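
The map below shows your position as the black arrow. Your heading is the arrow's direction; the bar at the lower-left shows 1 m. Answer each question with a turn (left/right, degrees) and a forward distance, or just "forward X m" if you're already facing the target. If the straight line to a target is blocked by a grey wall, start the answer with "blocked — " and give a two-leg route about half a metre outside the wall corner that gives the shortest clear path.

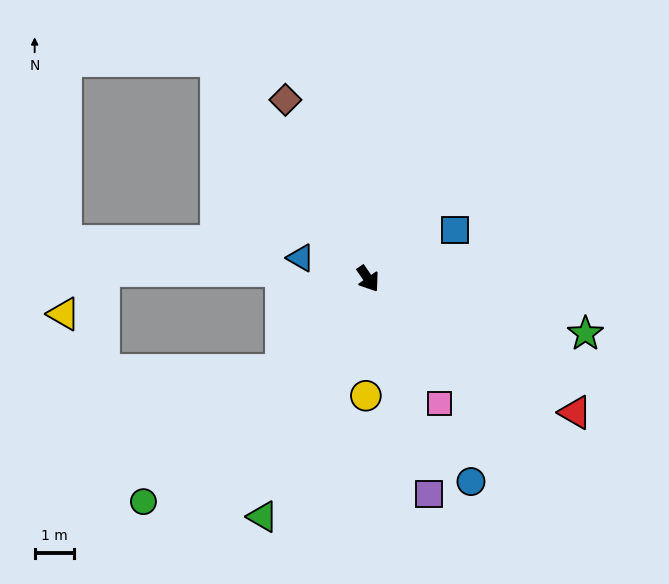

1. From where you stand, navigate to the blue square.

turn left 85°, forward 2.5 m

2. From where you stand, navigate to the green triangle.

turn right 59°, forward 6.6 m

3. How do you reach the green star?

turn left 41°, forward 5.7 m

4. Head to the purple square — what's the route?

turn right 19°, forward 5.7 m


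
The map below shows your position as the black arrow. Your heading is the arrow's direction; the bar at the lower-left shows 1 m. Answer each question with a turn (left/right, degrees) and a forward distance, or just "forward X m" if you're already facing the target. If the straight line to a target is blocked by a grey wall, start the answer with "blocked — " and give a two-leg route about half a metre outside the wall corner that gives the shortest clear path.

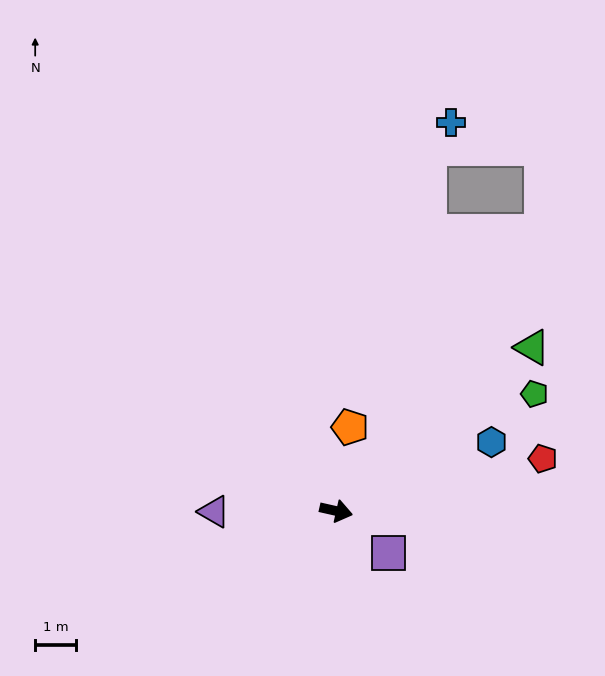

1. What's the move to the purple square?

turn right 26°, forward 1.6 m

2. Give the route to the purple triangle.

turn right 167°, forward 3.0 m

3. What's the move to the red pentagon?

turn left 27°, forward 5.2 m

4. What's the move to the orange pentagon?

turn left 93°, forward 2.1 m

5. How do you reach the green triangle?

turn left 53°, forward 6.2 m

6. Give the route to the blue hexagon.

turn left 37°, forward 4.1 m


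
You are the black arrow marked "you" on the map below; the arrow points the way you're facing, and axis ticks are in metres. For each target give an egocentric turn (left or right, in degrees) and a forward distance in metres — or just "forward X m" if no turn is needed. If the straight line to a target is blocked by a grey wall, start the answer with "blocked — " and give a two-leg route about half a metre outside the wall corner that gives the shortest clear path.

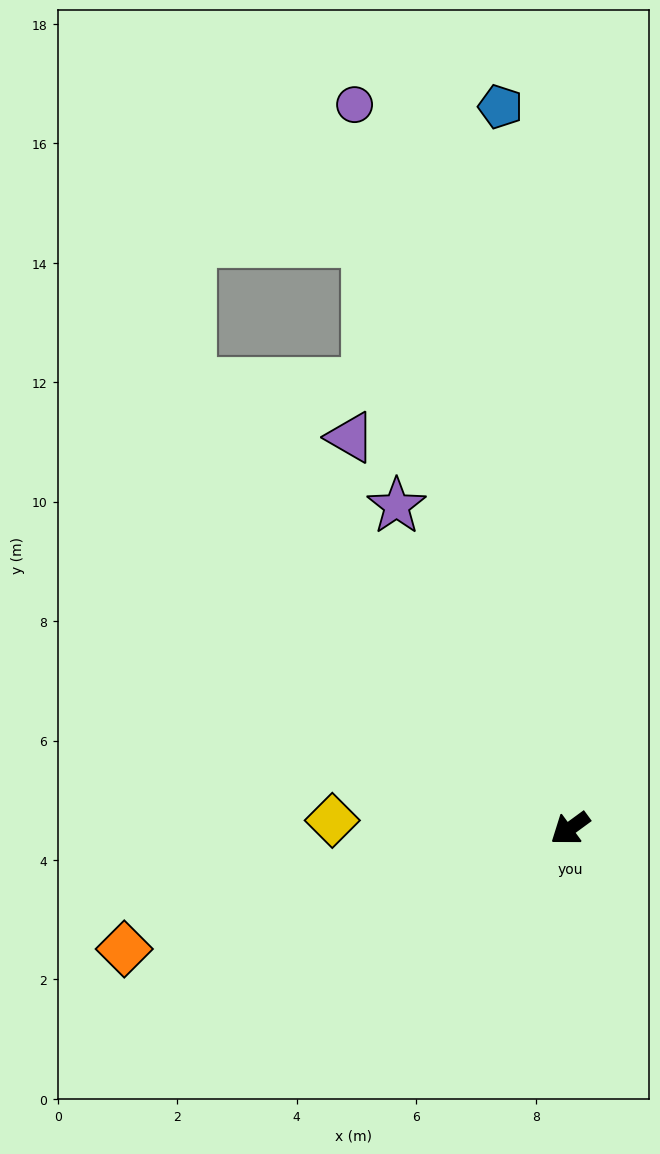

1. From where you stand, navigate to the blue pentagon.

turn right 121°, forward 12.1 m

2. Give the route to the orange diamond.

turn right 21°, forward 7.7 m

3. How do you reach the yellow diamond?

turn right 38°, forward 4.0 m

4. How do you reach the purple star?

turn right 98°, forward 6.1 m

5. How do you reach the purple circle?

turn right 110°, forward 12.6 m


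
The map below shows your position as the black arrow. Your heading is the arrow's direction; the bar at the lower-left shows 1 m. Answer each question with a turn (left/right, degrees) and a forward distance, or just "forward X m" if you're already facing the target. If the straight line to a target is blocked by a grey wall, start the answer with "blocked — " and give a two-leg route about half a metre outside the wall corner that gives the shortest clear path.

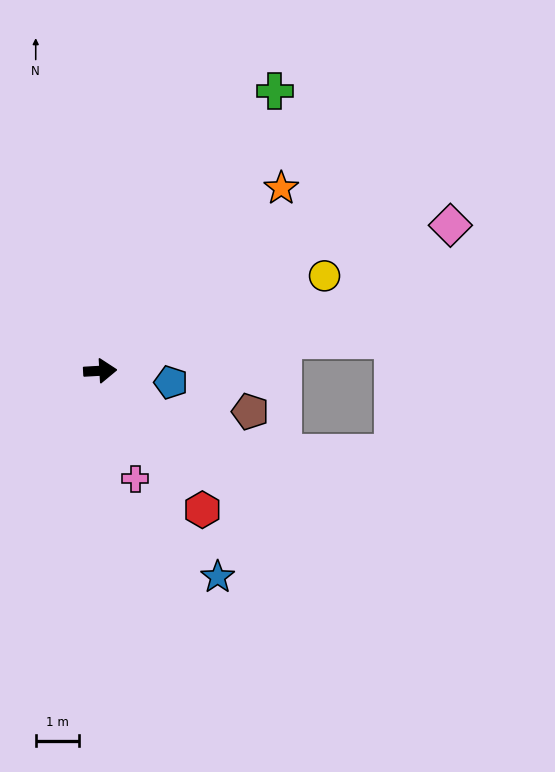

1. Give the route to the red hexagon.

turn right 57°, forward 3.9 m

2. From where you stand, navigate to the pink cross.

turn right 75°, forward 2.6 m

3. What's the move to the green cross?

turn left 55°, forward 7.5 m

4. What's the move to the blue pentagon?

turn right 13°, forward 1.6 m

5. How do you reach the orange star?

turn left 42°, forward 5.9 m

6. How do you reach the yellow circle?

turn left 20°, forward 5.6 m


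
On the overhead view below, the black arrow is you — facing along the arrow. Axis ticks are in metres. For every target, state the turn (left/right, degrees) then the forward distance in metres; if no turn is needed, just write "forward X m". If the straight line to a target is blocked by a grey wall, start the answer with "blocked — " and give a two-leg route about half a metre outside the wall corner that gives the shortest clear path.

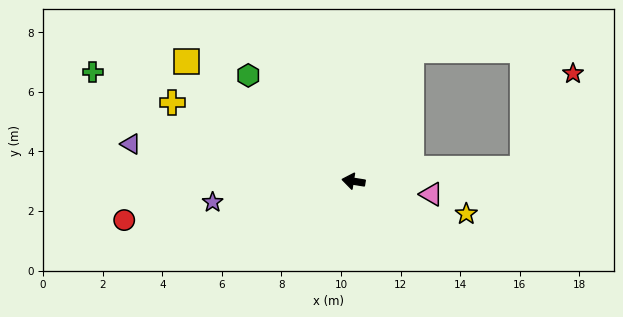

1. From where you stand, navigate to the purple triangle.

forward 7.6 m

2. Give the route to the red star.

blocked — turn right 167°, forward 5.7 m, then turn left 58°, forward 3.6 m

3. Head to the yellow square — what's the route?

turn right 27°, forward 6.9 m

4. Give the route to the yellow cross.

turn right 14°, forward 6.6 m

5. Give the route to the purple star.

turn left 18°, forward 4.8 m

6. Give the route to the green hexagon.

turn right 36°, forward 5.0 m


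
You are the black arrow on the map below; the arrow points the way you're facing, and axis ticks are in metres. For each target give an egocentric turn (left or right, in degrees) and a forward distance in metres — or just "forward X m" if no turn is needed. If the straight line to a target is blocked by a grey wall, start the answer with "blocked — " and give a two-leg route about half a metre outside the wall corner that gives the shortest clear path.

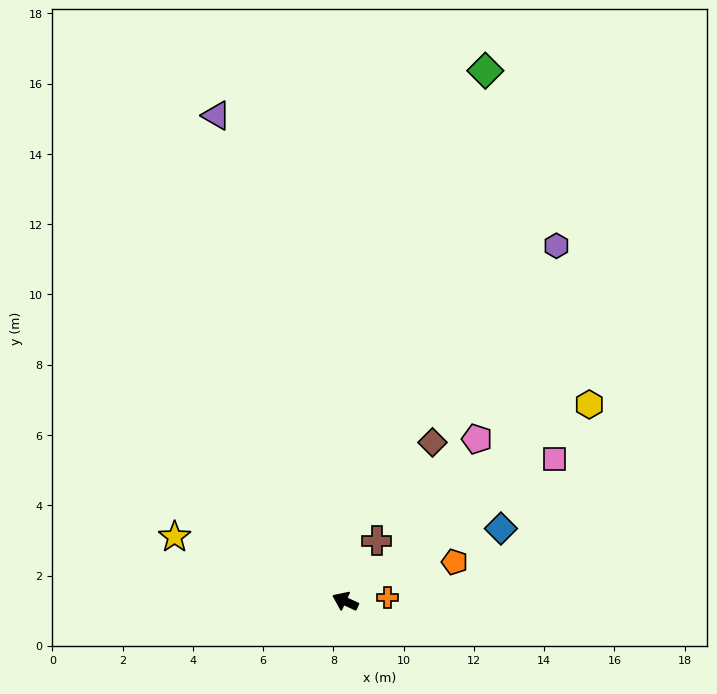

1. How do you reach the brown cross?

turn right 93°, forward 1.9 m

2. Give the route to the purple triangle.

turn right 51°, forward 14.3 m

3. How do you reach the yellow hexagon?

turn right 117°, forward 8.9 m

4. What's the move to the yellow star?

turn left 4°, forward 5.2 m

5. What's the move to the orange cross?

turn right 150°, forward 1.2 m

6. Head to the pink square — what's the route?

turn right 121°, forward 7.2 m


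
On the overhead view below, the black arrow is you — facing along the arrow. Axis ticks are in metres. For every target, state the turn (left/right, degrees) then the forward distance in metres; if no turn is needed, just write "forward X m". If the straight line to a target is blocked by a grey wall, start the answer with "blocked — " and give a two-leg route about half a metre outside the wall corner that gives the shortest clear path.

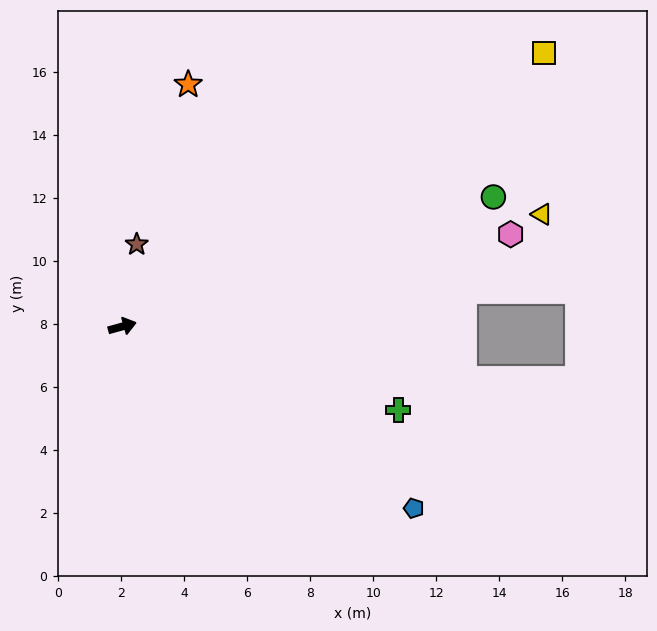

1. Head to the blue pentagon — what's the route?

turn right 47°, forward 10.9 m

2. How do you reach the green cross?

turn right 32°, forward 9.2 m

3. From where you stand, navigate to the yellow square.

turn left 17°, forward 15.9 m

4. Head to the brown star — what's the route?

turn left 65°, forward 2.6 m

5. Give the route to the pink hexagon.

turn right 2°, forward 12.7 m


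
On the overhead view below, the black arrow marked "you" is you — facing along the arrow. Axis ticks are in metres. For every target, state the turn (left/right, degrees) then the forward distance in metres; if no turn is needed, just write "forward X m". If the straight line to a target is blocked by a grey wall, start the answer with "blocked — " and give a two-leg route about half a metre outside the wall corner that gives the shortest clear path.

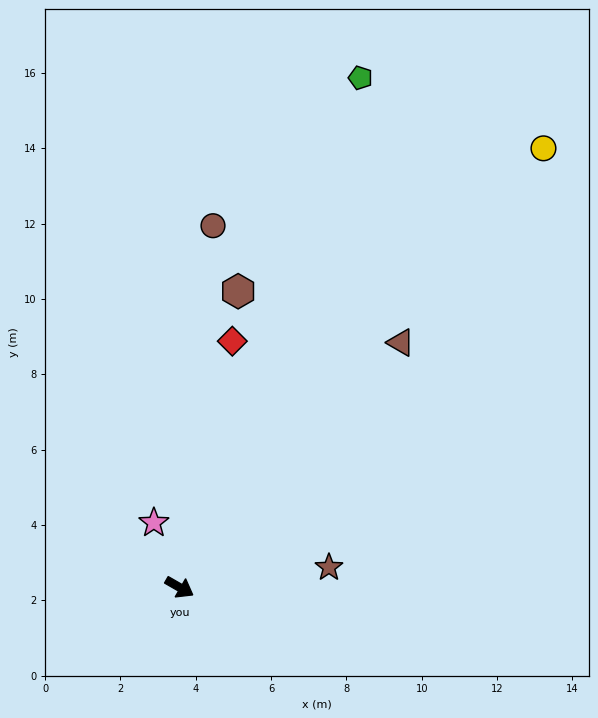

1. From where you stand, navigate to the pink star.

turn left 142°, forward 1.8 m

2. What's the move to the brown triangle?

turn left 78°, forward 8.8 m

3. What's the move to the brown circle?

turn left 115°, forward 9.6 m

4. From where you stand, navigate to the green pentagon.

turn left 100°, forward 14.4 m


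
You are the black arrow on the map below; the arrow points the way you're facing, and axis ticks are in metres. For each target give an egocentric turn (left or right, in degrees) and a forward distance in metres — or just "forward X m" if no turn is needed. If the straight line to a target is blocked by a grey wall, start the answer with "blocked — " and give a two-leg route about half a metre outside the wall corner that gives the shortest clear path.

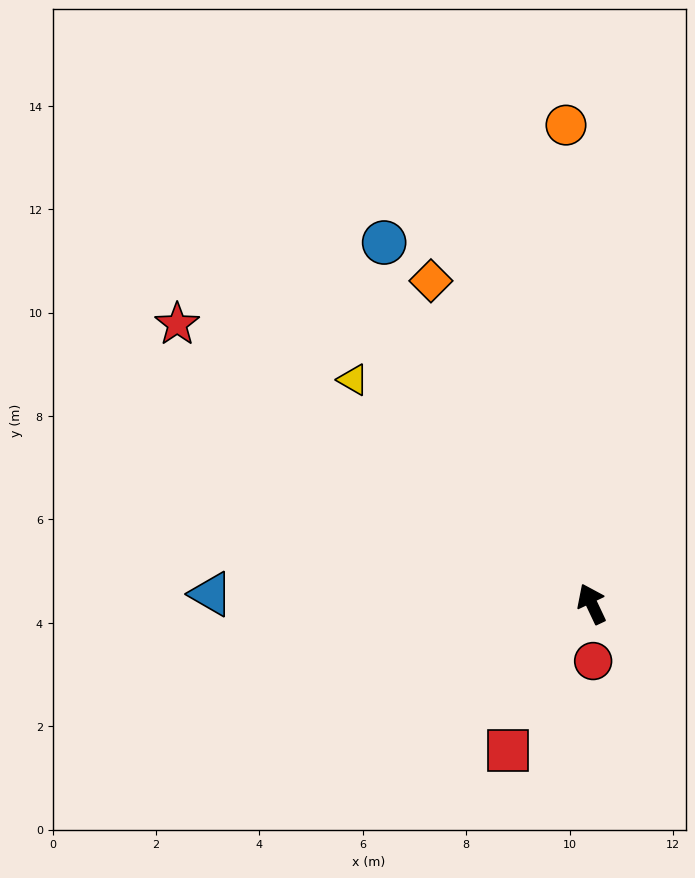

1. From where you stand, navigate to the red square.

turn left 125°, forward 3.3 m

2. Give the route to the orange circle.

turn right 22°, forward 9.3 m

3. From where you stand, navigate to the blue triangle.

turn left 63°, forward 7.4 m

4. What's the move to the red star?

turn left 31°, forward 9.7 m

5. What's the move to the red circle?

turn left 156°, forward 1.1 m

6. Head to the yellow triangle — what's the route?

turn left 21°, forward 6.3 m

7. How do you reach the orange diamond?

forward 7.0 m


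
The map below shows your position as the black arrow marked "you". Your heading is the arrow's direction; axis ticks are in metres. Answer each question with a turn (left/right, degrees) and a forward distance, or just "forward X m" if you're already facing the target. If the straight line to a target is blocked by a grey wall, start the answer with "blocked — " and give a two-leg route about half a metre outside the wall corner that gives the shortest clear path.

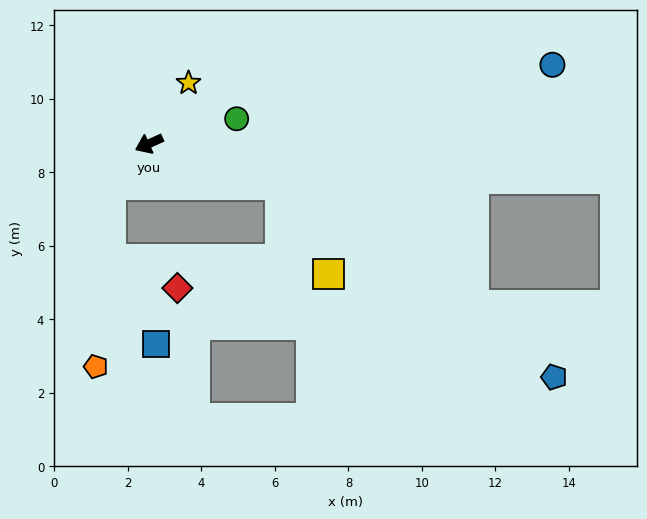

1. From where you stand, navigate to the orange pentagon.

blocked — turn left 23°, forward 1.5 m, then turn left 38°, forward 5.0 m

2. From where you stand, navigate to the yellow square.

blocked — turn left 139°, forward 3.8 m, then turn right 45°, forward 2.8 m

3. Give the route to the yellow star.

turn right 147°, forward 2.0 m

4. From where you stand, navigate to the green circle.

turn left 172°, forward 2.5 m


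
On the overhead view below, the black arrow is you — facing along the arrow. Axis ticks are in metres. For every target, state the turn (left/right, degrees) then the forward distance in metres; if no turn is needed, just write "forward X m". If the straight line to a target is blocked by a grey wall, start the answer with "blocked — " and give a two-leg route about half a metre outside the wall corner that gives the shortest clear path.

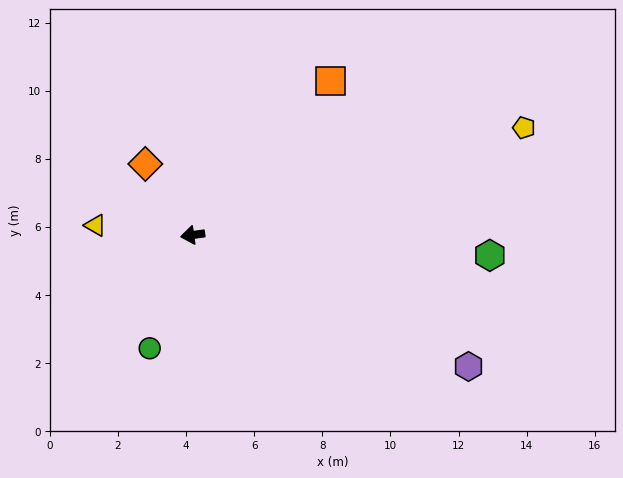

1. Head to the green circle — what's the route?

turn left 61°, forward 3.6 m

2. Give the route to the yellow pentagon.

turn right 170°, forward 10.2 m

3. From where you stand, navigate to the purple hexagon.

turn left 147°, forward 9.0 m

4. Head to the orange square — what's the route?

turn right 140°, forward 6.1 m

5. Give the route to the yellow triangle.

turn right 14°, forward 2.9 m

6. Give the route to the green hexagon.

turn left 168°, forward 8.7 m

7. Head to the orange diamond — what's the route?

turn right 64°, forward 2.5 m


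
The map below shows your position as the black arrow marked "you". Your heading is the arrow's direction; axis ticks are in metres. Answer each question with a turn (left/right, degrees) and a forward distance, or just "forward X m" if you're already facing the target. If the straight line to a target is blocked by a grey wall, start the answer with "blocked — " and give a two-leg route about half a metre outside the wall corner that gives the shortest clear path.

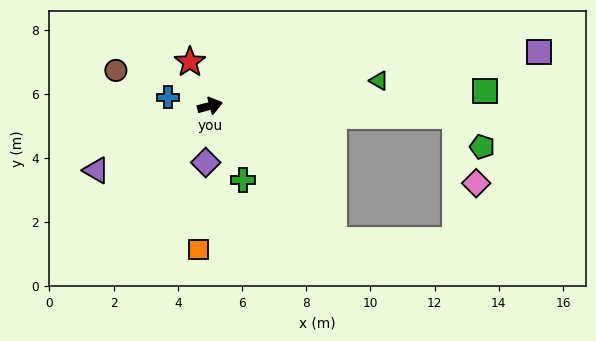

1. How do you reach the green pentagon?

blocked — turn right 17°, forward 7.7 m, then turn right 47°, forward 1.3 m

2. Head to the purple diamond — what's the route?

turn right 109°, forward 1.8 m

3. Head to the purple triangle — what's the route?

turn right 165°, forward 4.1 m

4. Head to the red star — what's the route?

turn left 100°, forward 1.5 m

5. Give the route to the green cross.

turn right 81°, forward 2.5 m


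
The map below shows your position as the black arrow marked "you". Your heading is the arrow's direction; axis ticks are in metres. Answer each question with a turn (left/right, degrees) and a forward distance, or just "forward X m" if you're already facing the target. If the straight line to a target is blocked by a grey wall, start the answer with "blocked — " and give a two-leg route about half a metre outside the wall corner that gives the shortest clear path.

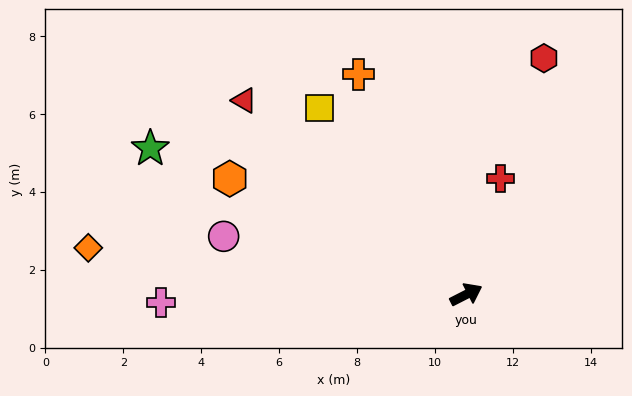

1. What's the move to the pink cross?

turn left 154°, forward 7.8 m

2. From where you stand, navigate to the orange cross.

turn left 89°, forward 6.3 m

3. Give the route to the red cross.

turn left 47°, forward 3.1 m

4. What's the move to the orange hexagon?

turn left 127°, forward 6.8 m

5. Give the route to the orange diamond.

turn left 146°, forward 9.8 m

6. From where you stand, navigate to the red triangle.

turn left 112°, forward 7.6 m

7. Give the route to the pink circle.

turn left 139°, forward 6.4 m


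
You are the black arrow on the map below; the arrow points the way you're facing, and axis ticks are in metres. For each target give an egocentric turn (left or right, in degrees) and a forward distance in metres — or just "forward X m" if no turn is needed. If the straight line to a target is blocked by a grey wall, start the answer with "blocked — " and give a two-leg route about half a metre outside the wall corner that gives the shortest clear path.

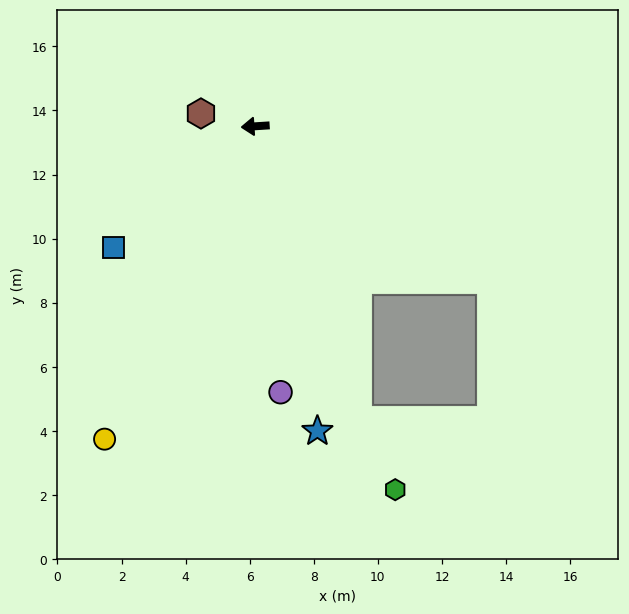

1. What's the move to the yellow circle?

turn left 61°, forward 10.8 m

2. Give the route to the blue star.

turn left 98°, forward 9.7 m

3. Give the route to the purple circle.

turn left 92°, forward 8.3 m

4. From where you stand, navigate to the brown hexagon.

turn right 17°, forward 1.7 m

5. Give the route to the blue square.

turn left 37°, forward 5.8 m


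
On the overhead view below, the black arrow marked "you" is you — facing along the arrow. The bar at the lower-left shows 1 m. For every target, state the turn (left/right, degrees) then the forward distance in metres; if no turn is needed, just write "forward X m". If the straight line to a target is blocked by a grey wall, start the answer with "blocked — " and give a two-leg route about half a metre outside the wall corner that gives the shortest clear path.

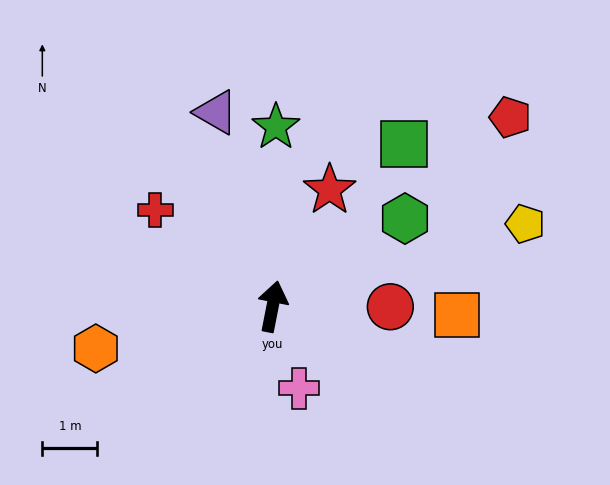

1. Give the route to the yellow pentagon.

turn right 61°, forward 4.8 m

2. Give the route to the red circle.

turn right 79°, forward 2.1 m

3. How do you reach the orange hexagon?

turn left 114°, forward 3.3 m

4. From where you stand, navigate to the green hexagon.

turn right 45°, forward 2.9 m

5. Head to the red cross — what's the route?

turn left 62°, forward 2.8 m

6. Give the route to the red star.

turn right 15°, forward 2.4 m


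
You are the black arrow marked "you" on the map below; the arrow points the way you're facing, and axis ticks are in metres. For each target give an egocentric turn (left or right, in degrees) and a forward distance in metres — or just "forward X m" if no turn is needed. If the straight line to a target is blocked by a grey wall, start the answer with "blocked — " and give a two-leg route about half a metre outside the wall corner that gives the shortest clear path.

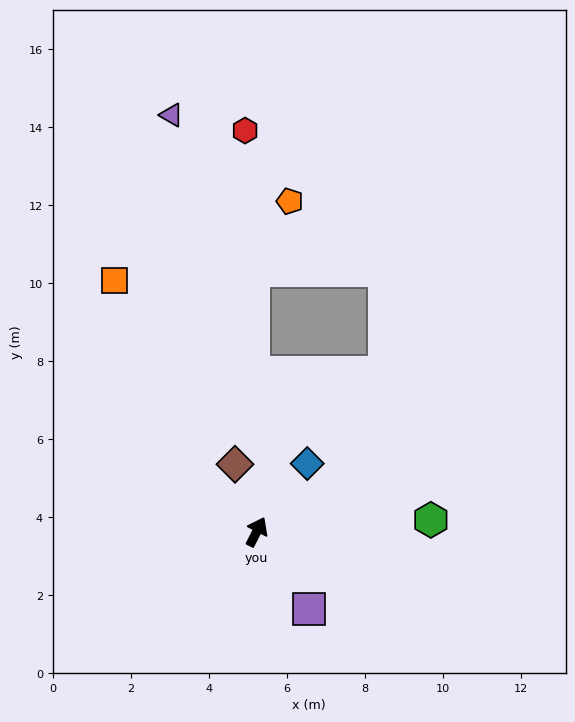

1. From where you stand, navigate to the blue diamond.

turn right 10°, forward 2.2 m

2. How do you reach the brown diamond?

turn left 45°, forward 1.8 m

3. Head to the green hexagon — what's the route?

turn right 59°, forward 4.5 m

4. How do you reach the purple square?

turn right 119°, forward 2.4 m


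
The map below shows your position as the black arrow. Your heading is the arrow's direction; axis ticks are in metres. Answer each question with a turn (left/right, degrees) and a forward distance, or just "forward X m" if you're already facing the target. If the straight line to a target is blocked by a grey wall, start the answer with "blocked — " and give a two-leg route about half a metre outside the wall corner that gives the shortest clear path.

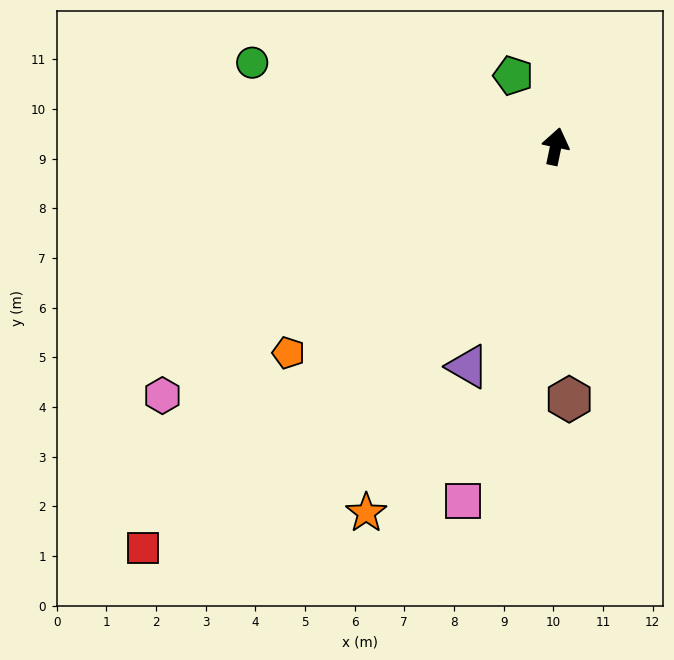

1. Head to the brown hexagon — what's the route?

turn right 165°, forward 5.1 m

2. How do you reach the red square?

turn left 146°, forward 11.6 m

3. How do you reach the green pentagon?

turn left 43°, forward 1.7 m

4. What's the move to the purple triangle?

turn left 170°, forward 4.8 m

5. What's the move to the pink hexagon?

turn left 134°, forward 9.4 m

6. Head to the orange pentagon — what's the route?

turn left 139°, forward 6.8 m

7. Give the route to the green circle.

turn left 86°, forward 6.3 m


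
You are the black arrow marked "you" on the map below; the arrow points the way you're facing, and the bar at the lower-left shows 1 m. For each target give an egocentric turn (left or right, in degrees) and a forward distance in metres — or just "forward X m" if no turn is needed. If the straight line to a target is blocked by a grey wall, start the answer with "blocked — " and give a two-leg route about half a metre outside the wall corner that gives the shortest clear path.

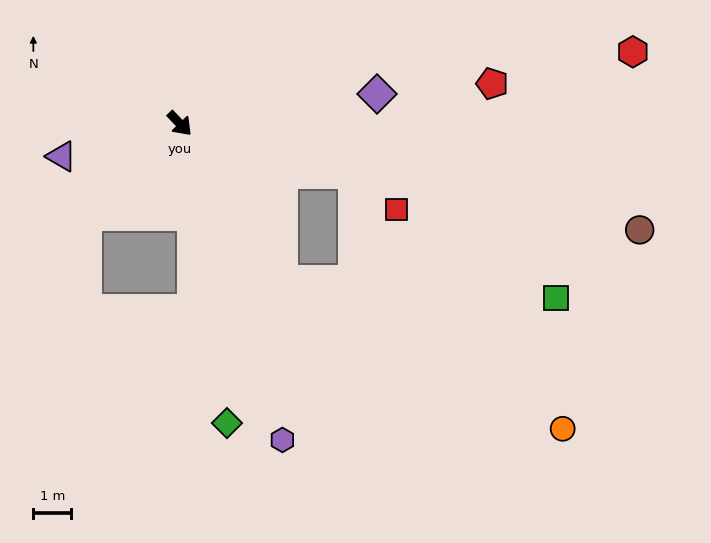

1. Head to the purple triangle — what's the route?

turn right 118°, forward 3.2 m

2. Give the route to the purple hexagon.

turn right 26°, forward 8.7 m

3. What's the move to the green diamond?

turn right 35°, forward 8.0 m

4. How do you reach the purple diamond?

turn left 55°, forward 5.2 m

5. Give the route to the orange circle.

blocked — turn right 11°, forward 4.9 m, then turn left 30°, forward 8.4 m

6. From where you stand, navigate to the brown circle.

turn left 33°, forward 12.4 m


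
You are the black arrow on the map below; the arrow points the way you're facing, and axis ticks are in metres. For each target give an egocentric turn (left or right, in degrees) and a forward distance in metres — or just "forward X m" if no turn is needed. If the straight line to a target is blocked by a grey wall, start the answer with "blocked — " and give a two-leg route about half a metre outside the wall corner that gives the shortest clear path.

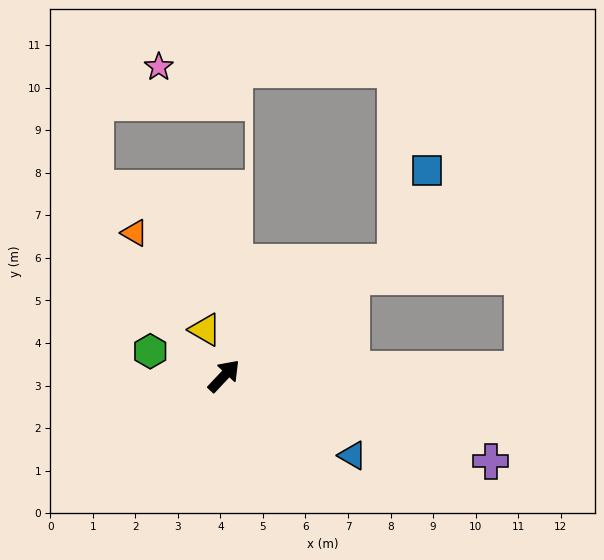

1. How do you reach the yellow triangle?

turn left 66°, forward 1.2 m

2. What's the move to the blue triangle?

turn right 79°, forward 3.6 m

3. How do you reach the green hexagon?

turn left 115°, forward 1.8 m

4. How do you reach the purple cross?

turn right 65°, forward 6.6 m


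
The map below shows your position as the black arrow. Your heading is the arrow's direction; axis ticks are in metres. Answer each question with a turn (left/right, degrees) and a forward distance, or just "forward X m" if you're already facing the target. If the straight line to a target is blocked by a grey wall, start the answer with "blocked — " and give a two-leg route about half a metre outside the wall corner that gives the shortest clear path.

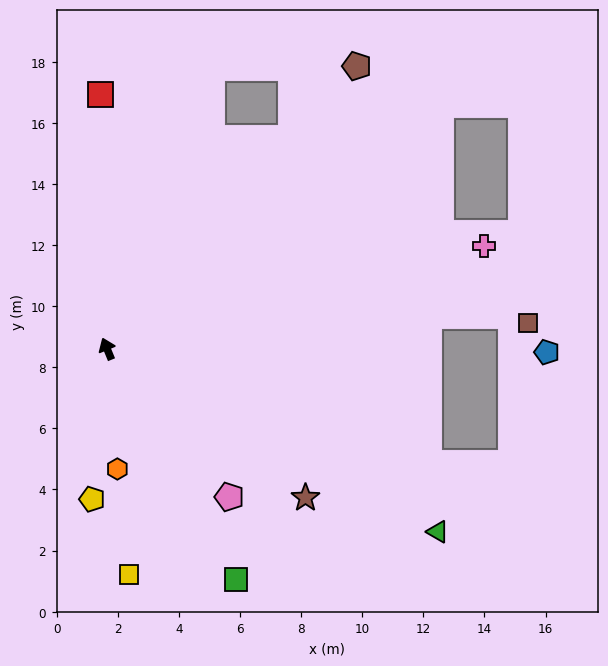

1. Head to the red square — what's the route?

turn right 21°, forward 8.3 m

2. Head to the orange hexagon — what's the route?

turn left 163°, forward 3.9 m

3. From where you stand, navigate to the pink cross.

turn right 97°, forward 12.8 m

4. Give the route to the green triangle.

turn right 141°, forward 12.4 m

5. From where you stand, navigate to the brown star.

turn right 149°, forward 8.1 m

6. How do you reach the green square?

turn right 173°, forward 8.7 m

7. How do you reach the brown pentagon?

turn right 64°, forward 12.3 m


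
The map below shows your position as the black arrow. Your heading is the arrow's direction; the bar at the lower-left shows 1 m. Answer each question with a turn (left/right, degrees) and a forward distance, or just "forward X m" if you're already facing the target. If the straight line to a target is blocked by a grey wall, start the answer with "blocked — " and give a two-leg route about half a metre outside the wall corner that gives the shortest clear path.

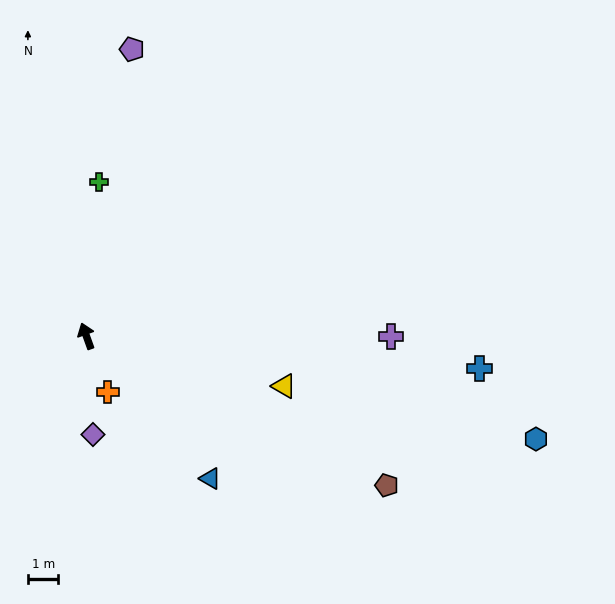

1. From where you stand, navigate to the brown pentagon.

turn right 136°, forward 11.0 m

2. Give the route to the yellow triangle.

turn right 124°, forward 6.7 m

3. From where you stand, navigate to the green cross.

turn right 25°, forward 5.1 m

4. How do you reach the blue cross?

turn right 115°, forward 12.9 m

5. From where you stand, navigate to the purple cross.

turn right 110°, forward 10.0 m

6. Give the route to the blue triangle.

turn right 159°, forward 6.2 m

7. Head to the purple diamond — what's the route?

turn left 164°, forward 3.2 m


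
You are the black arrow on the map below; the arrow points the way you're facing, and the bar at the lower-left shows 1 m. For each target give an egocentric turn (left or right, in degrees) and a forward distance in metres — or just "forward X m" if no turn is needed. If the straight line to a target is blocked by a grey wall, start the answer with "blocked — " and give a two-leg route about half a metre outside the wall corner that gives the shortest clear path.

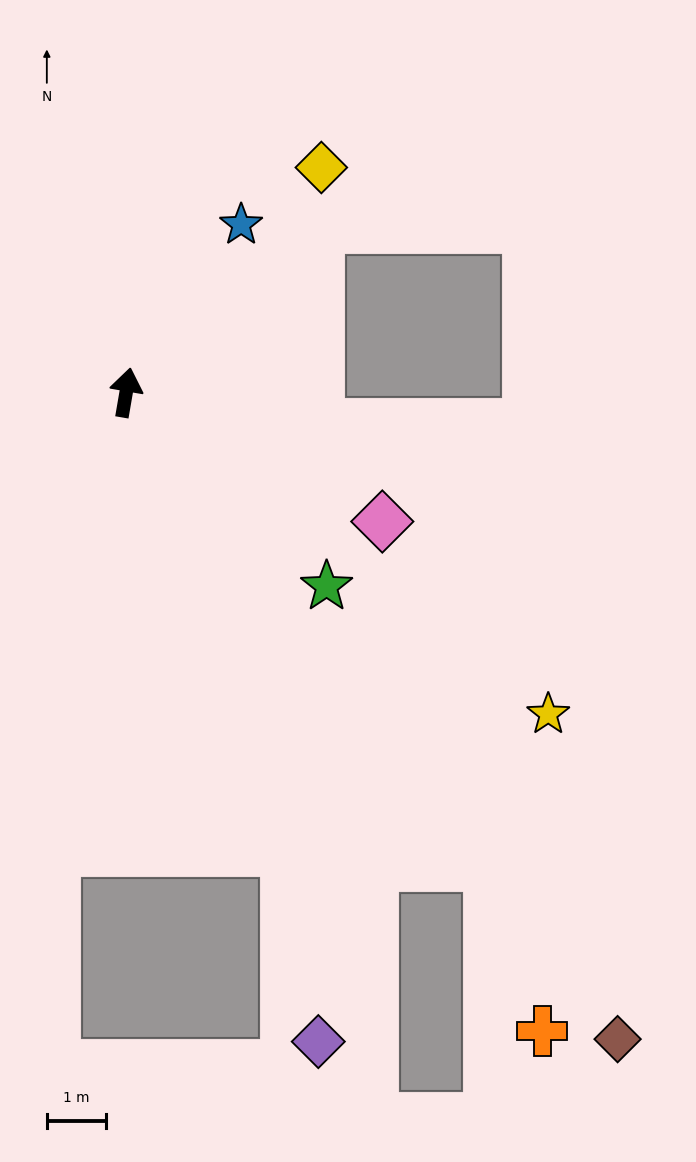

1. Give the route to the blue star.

turn right 25°, forward 3.4 m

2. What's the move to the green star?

turn right 124°, forward 4.7 m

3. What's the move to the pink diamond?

turn right 107°, forward 4.8 m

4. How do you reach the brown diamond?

turn right 133°, forward 13.6 m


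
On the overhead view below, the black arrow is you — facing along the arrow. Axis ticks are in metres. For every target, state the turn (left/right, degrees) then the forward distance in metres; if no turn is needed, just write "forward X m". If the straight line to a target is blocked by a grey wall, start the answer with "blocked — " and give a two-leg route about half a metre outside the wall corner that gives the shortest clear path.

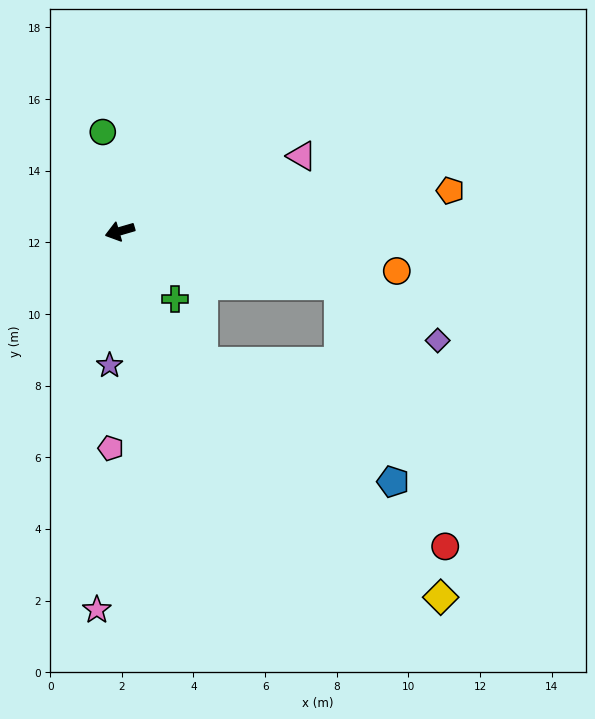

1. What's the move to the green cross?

turn left 113°, forward 2.4 m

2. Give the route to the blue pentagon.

blocked — turn left 150°, forward 6.3 m, then turn right 61°, forward 5.7 m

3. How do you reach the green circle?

turn right 96°, forward 2.8 m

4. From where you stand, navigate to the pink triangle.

turn right 174°, forward 5.5 m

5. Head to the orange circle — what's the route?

turn left 156°, forward 7.8 m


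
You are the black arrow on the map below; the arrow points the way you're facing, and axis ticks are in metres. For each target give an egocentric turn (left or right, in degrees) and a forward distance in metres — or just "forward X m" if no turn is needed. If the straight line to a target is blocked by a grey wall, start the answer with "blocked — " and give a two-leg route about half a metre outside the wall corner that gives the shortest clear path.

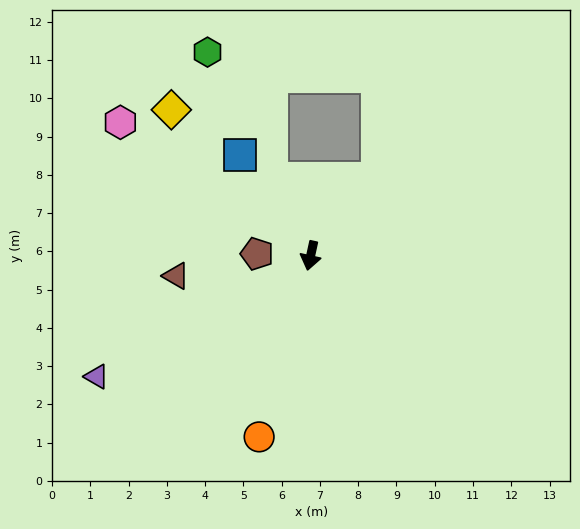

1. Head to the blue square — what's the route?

turn right 133°, forward 3.2 m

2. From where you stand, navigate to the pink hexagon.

turn right 113°, forward 6.1 m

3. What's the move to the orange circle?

turn right 4°, forward 4.9 m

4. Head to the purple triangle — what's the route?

turn right 48°, forward 6.4 m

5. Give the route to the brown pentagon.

turn right 80°, forward 1.4 m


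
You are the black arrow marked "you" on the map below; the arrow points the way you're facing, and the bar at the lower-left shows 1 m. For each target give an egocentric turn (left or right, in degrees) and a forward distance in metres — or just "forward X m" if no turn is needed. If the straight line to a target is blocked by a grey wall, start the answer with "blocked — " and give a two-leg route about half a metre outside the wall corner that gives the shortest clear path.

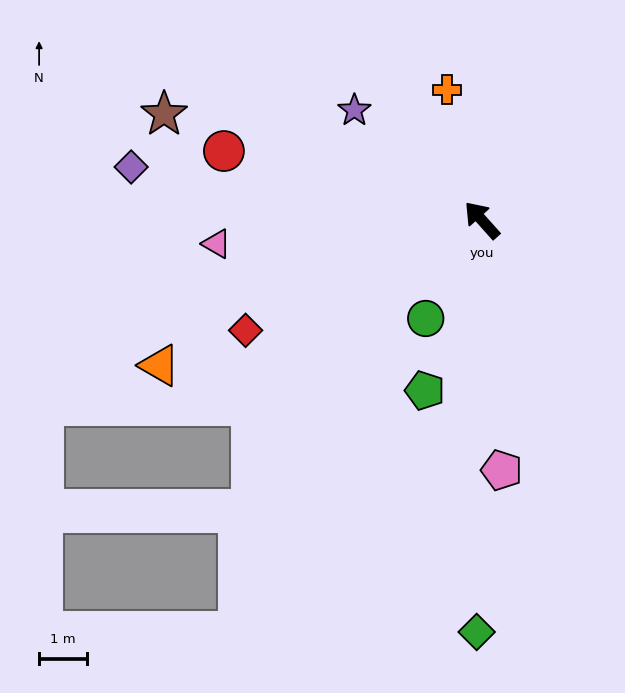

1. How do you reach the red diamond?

turn left 73°, forward 5.5 m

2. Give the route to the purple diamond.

turn left 40°, forward 7.5 m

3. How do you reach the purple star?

turn left 7°, forward 3.5 m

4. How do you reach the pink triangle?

turn left 53°, forward 5.6 m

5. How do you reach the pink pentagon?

turn left 143°, forward 5.3 m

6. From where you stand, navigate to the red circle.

turn left 33°, forward 5.6 m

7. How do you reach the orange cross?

turn right 27°, forward 2.8 m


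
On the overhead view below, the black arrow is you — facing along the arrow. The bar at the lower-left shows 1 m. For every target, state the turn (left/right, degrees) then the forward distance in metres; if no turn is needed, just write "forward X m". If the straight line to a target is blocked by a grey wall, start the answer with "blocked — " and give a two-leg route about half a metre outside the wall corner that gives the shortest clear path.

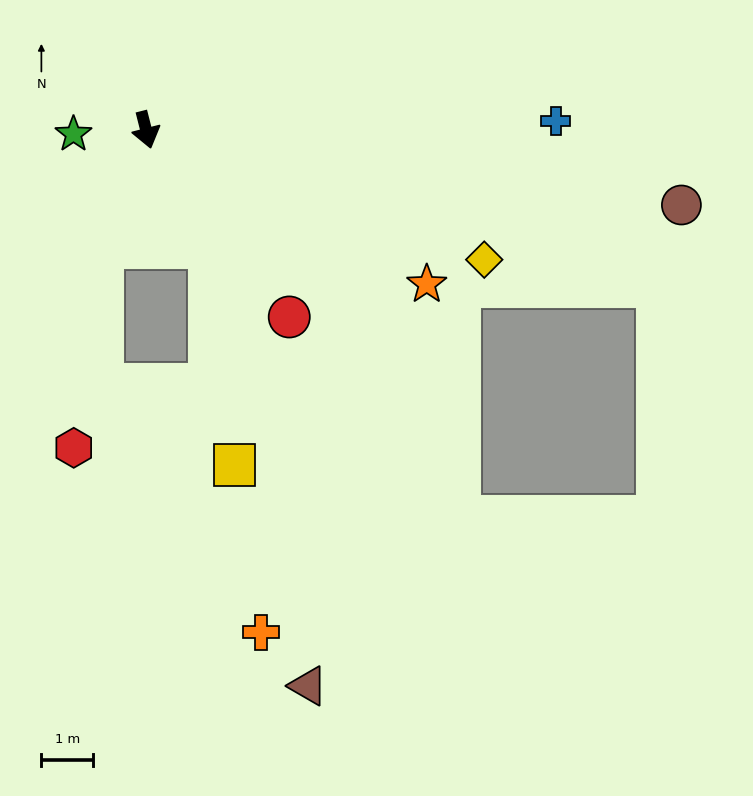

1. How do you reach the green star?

turn right 101°, forward 1.4 m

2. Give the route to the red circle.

turn left 23°, forward 4.6 m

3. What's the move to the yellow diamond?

turn left 55°, forward 7.0 m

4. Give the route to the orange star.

turn left 47°, forward 6.2 m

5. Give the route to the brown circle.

turn left 68°, forward 10.5 m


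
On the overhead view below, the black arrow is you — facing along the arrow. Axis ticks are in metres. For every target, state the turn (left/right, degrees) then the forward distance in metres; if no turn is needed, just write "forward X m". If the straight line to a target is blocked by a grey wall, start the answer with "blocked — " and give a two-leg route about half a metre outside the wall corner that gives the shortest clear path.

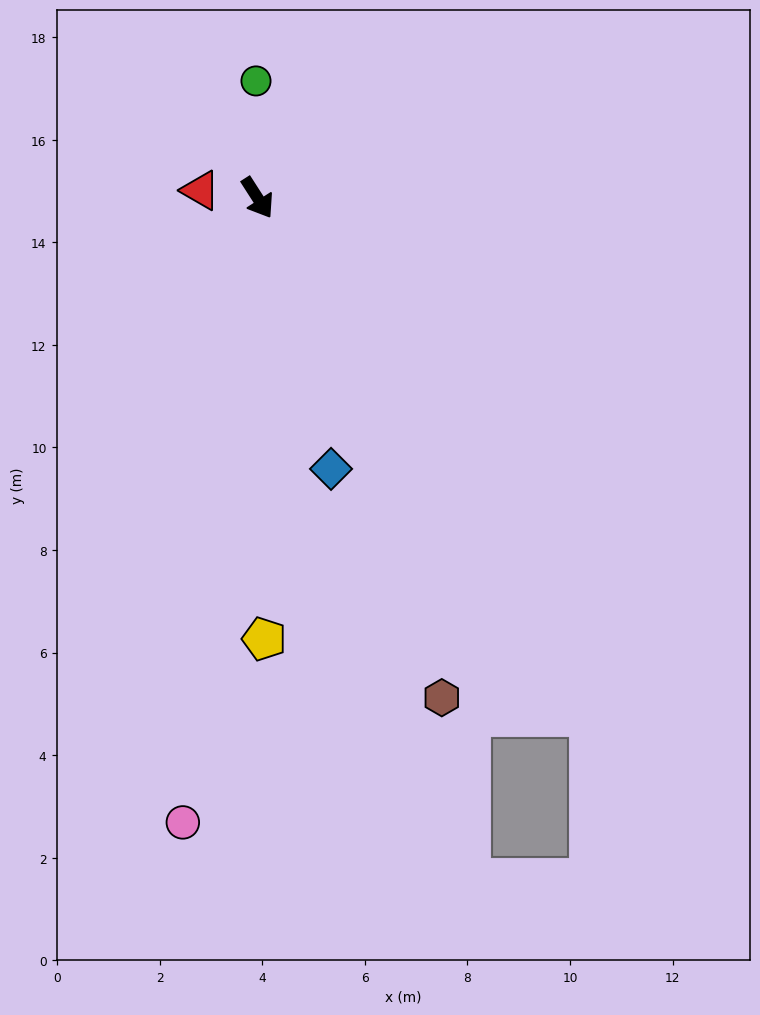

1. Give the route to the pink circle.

turn right 39°, forward 12.3 m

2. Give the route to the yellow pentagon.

turn right 32°, forward 8.6 m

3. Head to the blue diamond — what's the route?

turn right 17°, forward 5.5 m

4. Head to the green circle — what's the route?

turn left 148°, forward 2.3 m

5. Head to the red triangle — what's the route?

turn right 130°, forward 1.1 m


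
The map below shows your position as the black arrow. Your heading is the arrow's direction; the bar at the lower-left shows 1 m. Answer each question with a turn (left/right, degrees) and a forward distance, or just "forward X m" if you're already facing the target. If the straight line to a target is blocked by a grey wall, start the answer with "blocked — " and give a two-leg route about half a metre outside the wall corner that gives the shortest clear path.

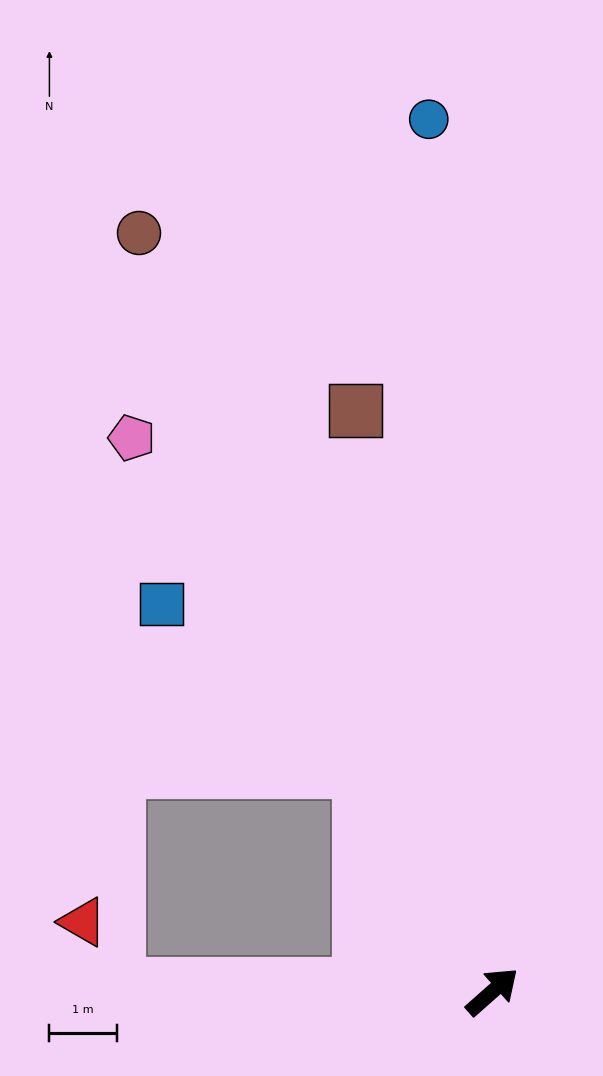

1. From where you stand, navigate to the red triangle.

blocked — turn left 138°, forward 5.6 m, then turn right 62°, forward 1.1 m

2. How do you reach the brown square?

turn left 62°, forward 8.9 m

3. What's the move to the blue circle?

turn left 53°, forward 13.0 m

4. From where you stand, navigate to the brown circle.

turn left 73°, forward 12.4 m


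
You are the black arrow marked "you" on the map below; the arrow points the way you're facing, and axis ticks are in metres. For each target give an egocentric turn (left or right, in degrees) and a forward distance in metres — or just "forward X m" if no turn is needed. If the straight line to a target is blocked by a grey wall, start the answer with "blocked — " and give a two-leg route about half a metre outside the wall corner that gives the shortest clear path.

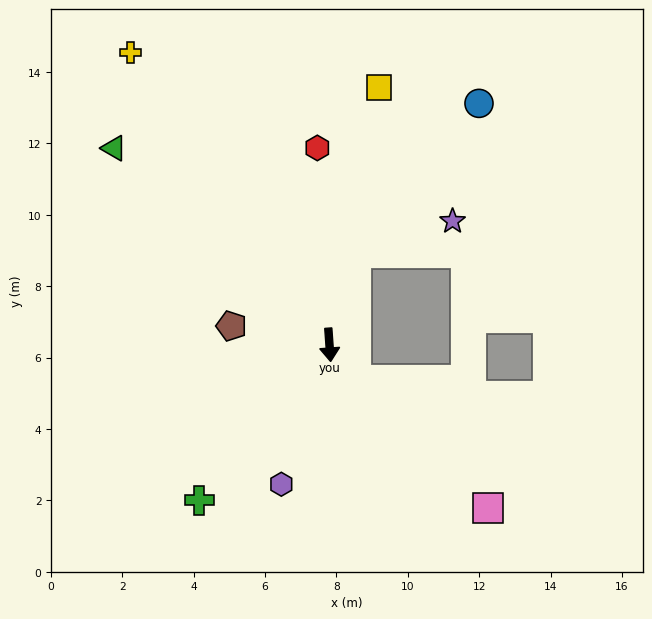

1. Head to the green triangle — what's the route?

turn right 136°, forward 8.2 m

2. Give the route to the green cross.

turn right 44°, forward 5.7 m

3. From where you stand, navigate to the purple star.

blocked — turn left 160°, forward 2.7 m, then turn right 56°, forward 2.9 m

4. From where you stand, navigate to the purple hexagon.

turn right 23°, forward 4.1 m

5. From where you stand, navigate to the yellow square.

turn left 165°, forward 7.3 m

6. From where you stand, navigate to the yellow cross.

turn right 150°, forward 9.9 m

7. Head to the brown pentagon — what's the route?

turn right 105°, forward 2.8 m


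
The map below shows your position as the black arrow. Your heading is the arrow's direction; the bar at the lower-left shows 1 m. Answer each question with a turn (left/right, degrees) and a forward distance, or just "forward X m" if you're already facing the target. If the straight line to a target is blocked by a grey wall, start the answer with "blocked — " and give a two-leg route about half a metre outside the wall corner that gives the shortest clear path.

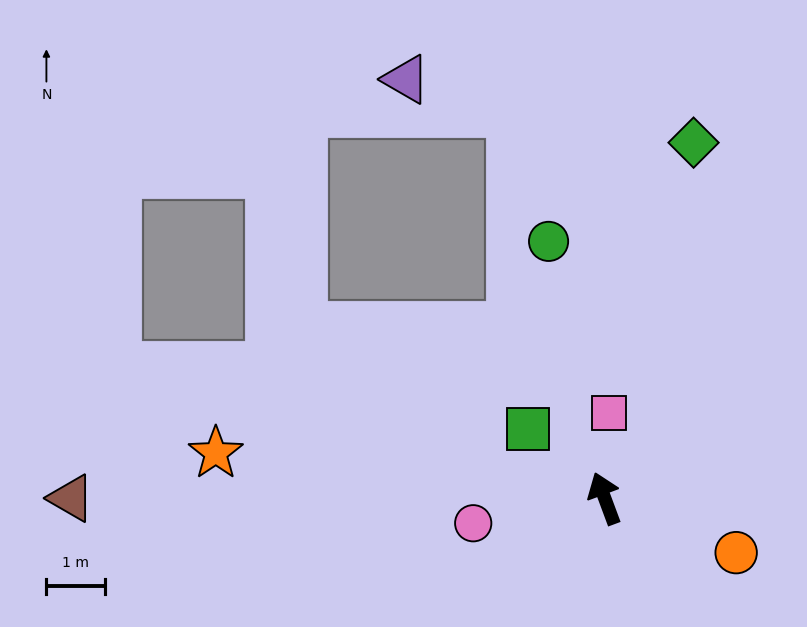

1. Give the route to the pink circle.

turn left 80°, forward 2.3 m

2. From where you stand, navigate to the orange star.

turn left 63°, forward 6.7 m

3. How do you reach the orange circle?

turn right 133°, forward 2.4 m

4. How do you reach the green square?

turn left 28°, forward 1.8 m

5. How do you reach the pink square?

turn right 23°, forward 1.5 m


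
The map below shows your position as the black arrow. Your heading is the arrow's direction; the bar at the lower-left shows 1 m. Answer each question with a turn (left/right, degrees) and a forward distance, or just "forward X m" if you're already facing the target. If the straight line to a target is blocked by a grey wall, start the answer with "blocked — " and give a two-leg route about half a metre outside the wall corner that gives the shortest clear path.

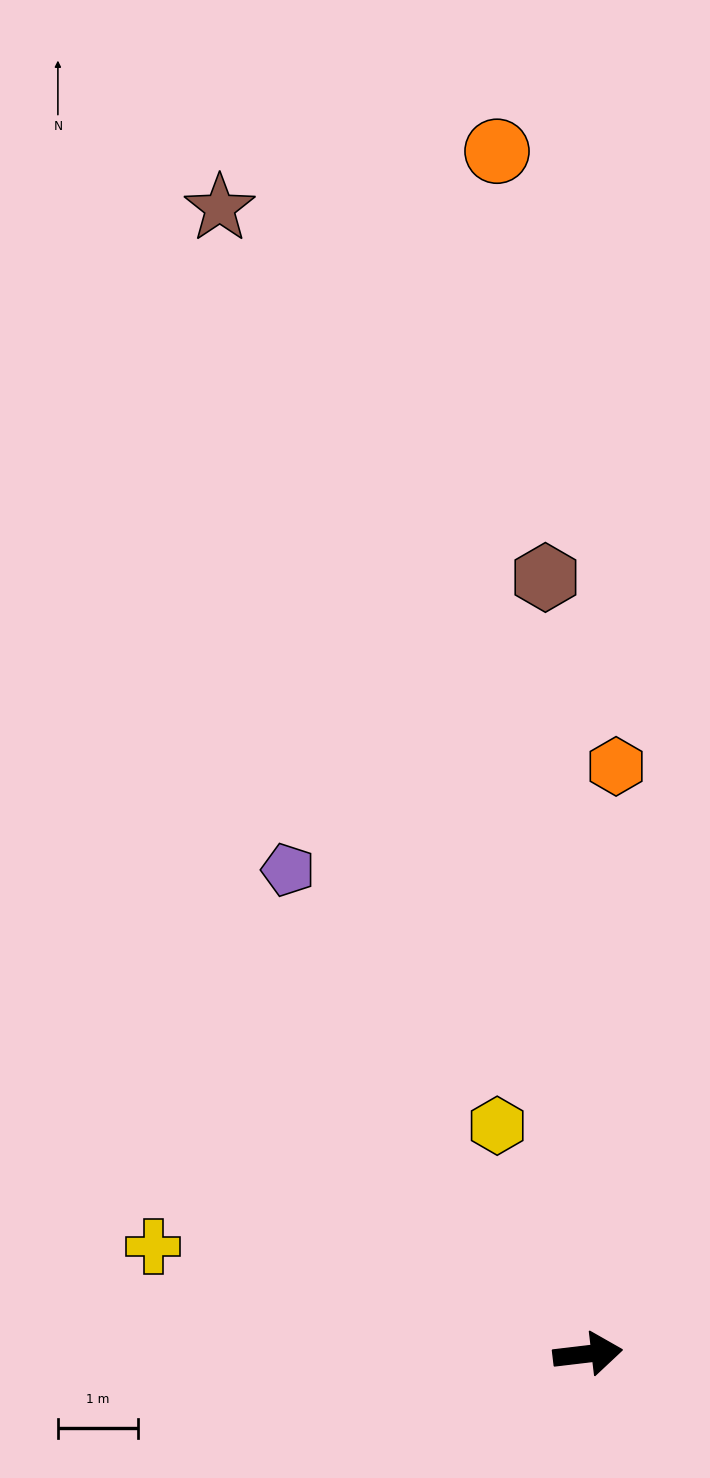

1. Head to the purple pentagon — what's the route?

turn left 115°, forward 7.1 m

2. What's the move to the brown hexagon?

turn left 86°, forward 9.7 m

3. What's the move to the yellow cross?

turn left 159°, forward 5.6 m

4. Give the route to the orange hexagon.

turn left 80°, forward 7.3 m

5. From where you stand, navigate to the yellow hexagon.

turn left 105°, forward 3.1 m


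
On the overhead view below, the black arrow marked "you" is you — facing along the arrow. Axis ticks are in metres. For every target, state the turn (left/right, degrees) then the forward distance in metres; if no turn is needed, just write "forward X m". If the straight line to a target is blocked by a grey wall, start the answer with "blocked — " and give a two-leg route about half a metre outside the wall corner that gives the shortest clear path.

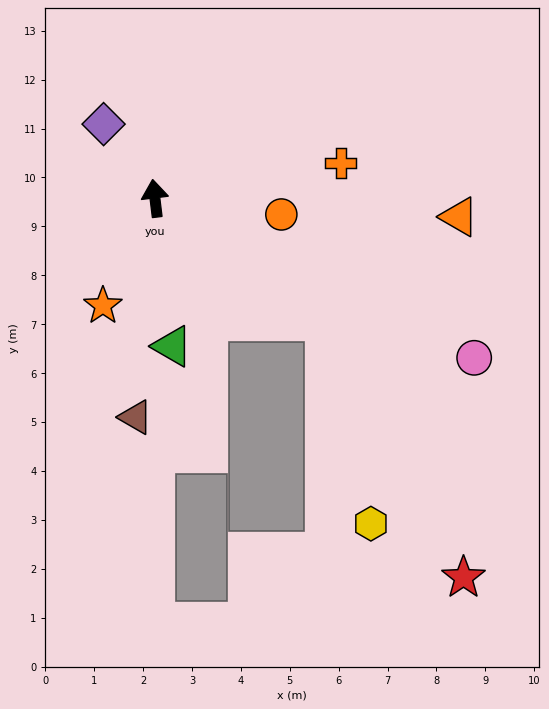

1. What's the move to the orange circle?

turn right 104°, forward 2.6 m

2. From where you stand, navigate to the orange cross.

turn right 86°, forward 3.9 m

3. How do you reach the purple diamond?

turn left 28°, forward 1.8 m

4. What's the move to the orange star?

turn left 147°, forward 2.4 m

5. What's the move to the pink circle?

turn right 123°, forward 7.3 m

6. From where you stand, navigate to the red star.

blocked — turn right 132°, forward 4.3 m, then turn right 27°, forward 6.0 m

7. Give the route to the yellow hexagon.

blocked — turn right 132°, forward 4.3 m, then turn right 43°, forward 4.3 m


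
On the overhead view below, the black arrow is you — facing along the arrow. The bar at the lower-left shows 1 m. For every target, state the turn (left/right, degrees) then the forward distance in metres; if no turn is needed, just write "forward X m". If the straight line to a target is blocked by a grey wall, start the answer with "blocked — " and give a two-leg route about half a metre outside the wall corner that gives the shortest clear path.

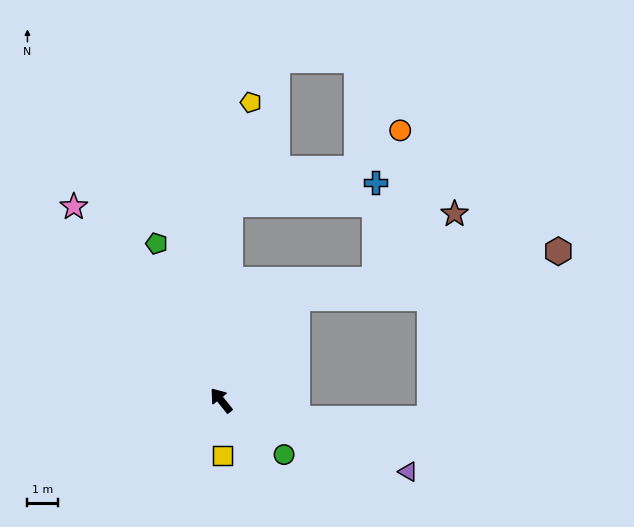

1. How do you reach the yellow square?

turn left 143°, forward 1.8 m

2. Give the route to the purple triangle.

turn right 150°, forward 6.4 m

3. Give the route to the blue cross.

blocked — turn right 41°, forward 6.3 m, then turn right 79°, forward 4.7 m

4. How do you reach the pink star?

forward 7.8 m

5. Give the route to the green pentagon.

turn right 16°, forward 5.5 m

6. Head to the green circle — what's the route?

turn right 169°, forward 2.7 m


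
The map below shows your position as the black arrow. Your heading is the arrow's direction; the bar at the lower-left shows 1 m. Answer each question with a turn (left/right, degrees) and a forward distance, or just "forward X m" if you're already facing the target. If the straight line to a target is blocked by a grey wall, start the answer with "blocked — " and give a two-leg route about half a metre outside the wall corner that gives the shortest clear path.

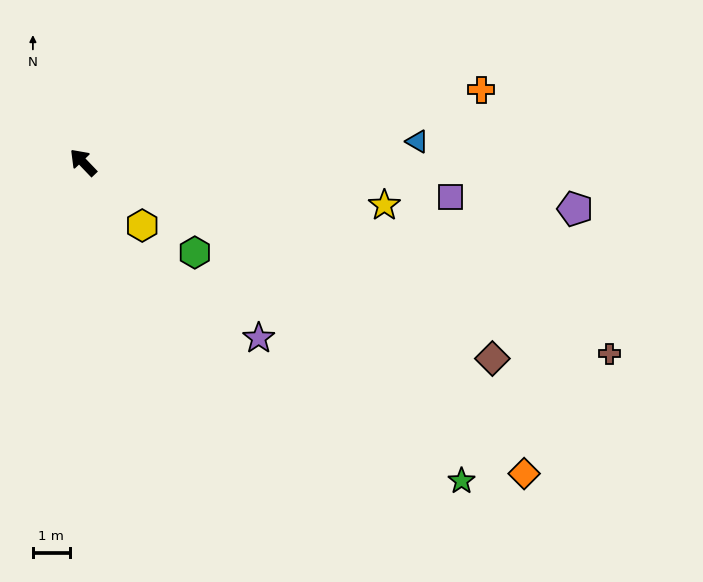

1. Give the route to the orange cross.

turn right 123°, forward 10.9 m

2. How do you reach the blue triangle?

turn right 130°, forward 9.0 m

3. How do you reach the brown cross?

turn right 154°, forward 15.1 m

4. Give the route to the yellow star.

turn right 142°, forward 8.2 m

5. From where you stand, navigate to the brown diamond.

turn right 159°, forward 12.3 m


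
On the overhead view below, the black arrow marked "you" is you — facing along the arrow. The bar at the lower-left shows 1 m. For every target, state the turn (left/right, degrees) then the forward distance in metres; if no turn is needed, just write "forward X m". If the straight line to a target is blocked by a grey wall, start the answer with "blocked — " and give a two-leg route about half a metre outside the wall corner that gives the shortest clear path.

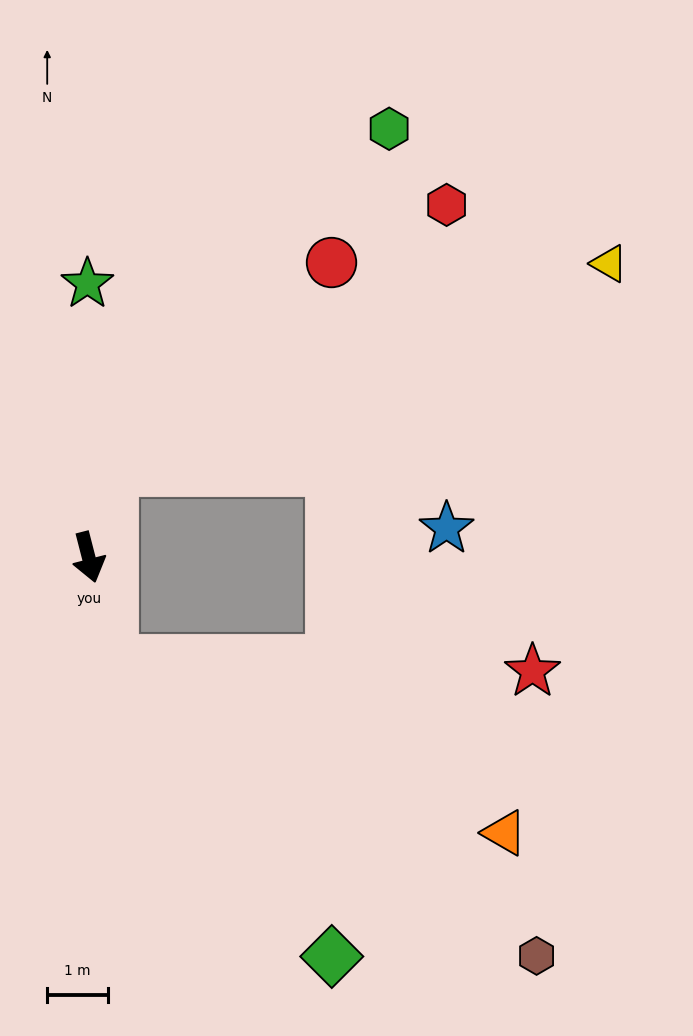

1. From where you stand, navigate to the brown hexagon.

blocked — forward 1.8 m, then turn left 41°, forward 8.6 m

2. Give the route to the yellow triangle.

blocked — turn left 150°, forward 1.5 m, then turn right 52°, forward 8.9 m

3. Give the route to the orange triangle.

blocked — forward 1.8 m, then turn left 52°, forward 7.1 m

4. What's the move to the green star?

turn left 166°, forward 4.5 m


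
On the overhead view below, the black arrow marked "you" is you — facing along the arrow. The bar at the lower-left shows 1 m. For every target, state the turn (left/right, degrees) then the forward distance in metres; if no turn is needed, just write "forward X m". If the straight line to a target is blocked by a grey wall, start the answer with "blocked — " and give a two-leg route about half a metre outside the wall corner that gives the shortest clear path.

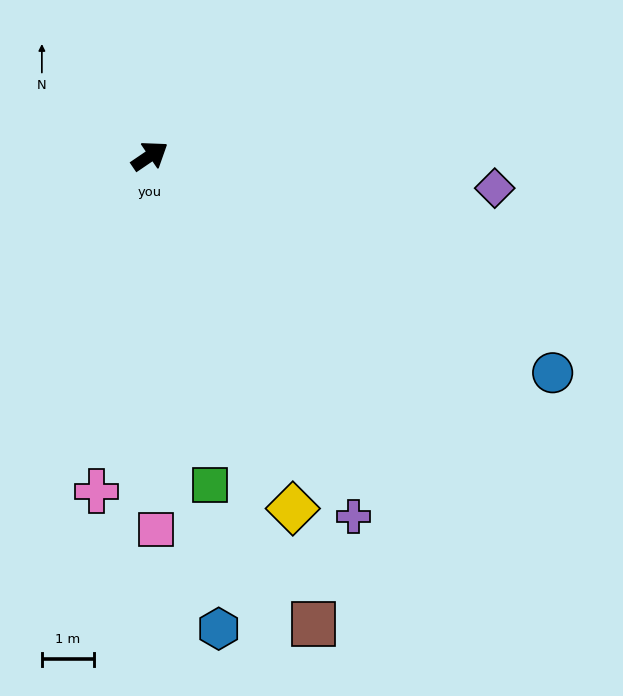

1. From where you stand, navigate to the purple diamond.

turn right 40°, forward 6.6 m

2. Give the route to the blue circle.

turn right 63°, forward 8.7 m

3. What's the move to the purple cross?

turn right 95°, forward 7.9 m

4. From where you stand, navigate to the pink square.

turn right 123°, forward 7.1 m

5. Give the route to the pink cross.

turn right 133°, forward 6.5 m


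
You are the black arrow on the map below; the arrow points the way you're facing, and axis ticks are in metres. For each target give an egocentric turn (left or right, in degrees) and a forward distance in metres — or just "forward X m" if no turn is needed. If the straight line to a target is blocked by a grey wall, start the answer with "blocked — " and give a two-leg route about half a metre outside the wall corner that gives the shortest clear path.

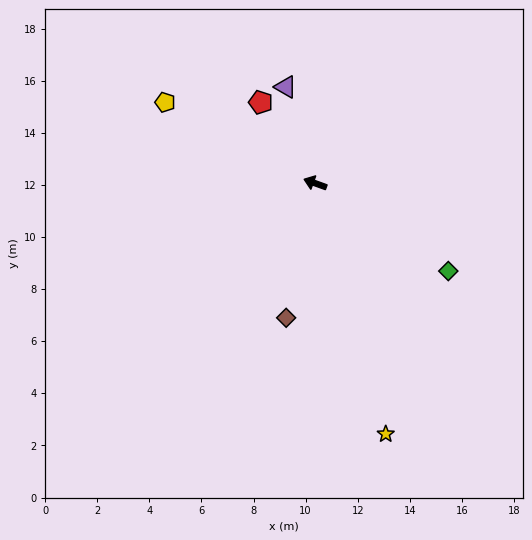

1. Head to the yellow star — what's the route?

turn left 126°, forward 10.0 m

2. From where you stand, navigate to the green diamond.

turn left 166°, forward 6.1 m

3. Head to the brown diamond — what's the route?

turn left 98°, forward 5.3 m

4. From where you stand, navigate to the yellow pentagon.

turn right 9°, forward 6.5 m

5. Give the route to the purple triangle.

turn right 53°, forward 3.9 m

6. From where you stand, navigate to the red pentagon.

turn right 36°, forward 3.7 m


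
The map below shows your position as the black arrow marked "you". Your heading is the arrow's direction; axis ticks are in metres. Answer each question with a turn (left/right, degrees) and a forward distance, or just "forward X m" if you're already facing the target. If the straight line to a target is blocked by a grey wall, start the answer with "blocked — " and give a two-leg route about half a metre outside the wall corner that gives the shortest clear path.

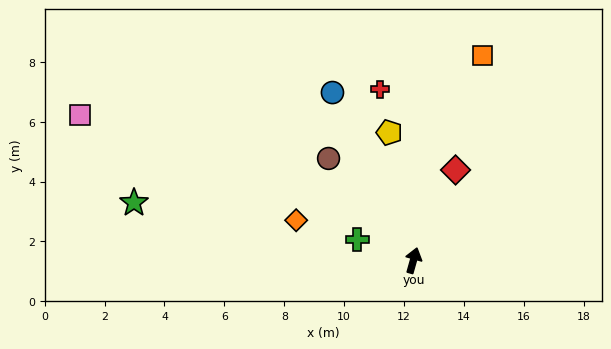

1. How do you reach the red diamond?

turn right 9°, forward 3.3 m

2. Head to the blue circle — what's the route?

turn left 41°, forward 6.2 m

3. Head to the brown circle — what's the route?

turn left 55°, forward 4.4 m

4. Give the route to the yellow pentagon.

turn left 26°, forward 4.3 m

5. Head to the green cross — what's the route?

turn left 85°, forward 2.0 m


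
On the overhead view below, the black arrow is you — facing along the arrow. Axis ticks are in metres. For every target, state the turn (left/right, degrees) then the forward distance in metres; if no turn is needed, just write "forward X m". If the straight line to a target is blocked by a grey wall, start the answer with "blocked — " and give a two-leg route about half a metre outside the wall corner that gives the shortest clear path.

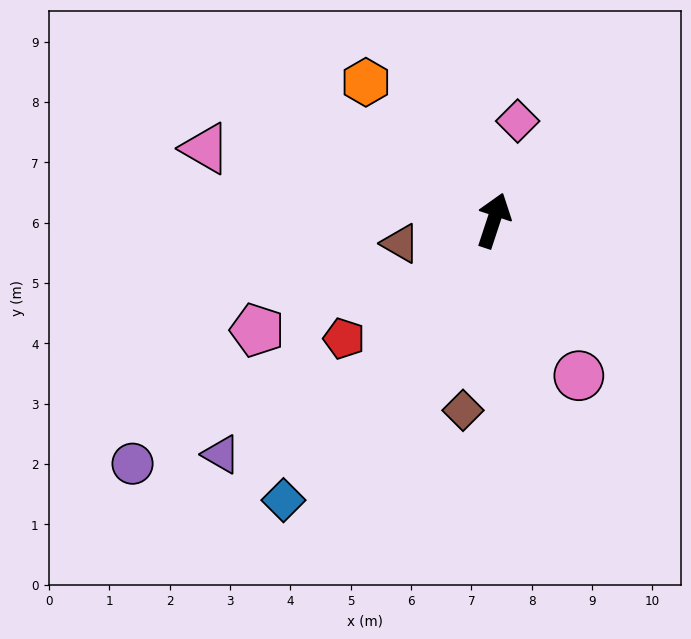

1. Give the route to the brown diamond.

turn right 171°, forward 3.2 m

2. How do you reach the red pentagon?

turn left 147°, forward 3.2 m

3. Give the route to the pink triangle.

turn left 94°, forward 4.9 m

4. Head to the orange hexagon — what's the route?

turn left 61°, forward 3.1 m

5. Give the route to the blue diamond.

turn left 161°, forward 5.8 m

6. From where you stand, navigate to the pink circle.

turn right 133°, forward 2.9 m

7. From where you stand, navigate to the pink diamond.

turn left 5°, forward 1.7 m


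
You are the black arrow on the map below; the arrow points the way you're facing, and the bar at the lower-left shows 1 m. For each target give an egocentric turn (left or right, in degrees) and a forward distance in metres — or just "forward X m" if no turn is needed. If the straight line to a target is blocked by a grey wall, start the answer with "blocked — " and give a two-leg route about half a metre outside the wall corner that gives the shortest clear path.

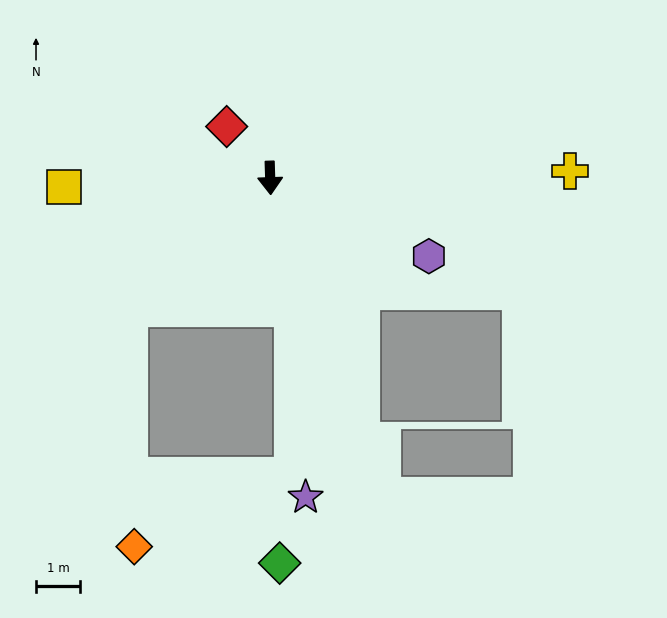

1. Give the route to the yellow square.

turn right 89°, forward 4.6 m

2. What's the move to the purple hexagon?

turn left 62°, forward 4.0 m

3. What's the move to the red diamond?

turn right 142°, forward 1.5 m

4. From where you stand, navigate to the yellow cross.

turn left 89°, forward 6.7 m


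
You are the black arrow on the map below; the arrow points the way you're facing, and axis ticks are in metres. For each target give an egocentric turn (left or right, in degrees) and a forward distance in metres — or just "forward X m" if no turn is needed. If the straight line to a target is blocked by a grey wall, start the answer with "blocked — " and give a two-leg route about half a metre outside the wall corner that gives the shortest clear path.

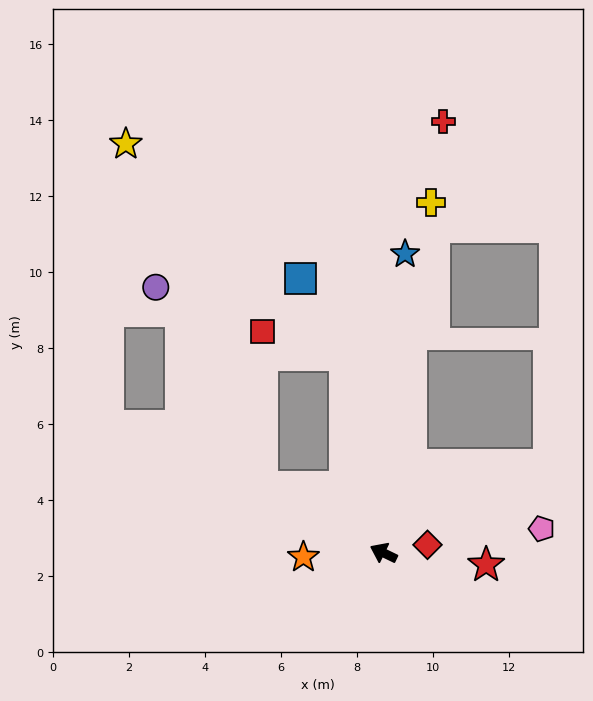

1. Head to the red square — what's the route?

blocked — turn right 53°, forward 5.3 m, then turn left 63°, forward 2.3 m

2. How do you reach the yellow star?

blocked — turn right 3°, forward 3.6 m, then turn right 39°, forward 9.7 m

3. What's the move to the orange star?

turn left 29°, forward 2.1 m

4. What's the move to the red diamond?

turn right 144°, forward 1.2 m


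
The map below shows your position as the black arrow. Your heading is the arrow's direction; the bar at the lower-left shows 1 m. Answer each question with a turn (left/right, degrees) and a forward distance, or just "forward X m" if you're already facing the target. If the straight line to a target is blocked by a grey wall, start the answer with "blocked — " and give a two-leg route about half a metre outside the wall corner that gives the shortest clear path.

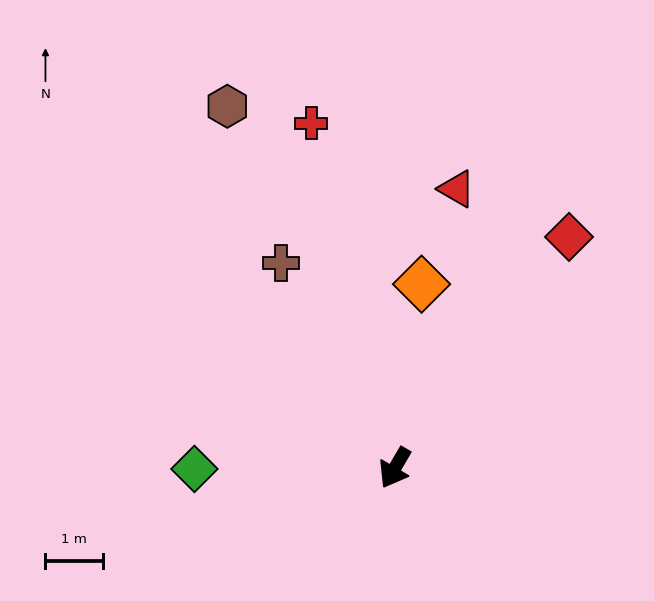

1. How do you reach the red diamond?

turn left 173°, forward 5.0 m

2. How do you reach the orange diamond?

turn right 158°, forward 3.2 m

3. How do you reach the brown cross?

turn right 121°, forward 4.0 m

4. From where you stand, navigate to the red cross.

turn right 136°, forward 6.1 m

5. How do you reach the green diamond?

turn right 59°, forward 3.5 m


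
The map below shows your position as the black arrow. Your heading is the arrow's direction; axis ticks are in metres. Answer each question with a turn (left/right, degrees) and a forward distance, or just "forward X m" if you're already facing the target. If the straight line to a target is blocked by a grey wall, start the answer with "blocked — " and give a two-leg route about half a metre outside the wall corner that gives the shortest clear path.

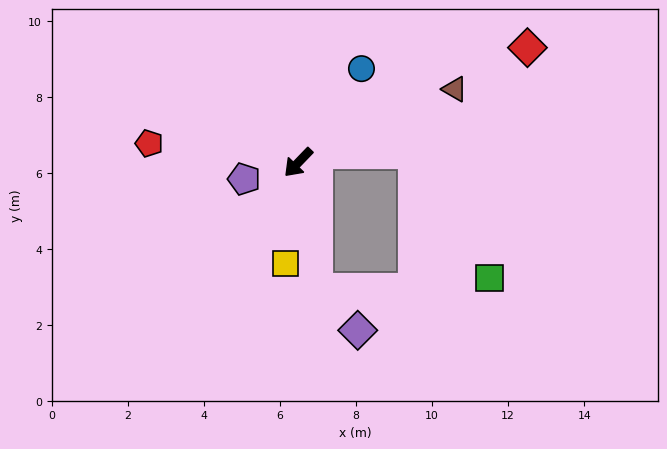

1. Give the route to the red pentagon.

turn right 53°, forward 4.0 m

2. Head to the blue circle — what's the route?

turn right 170°, forward 3.0 m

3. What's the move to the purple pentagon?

turn right 29°, forward 1.5 m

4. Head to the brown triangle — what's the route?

turn left 159°, forward 4.5 m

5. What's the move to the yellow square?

turn left 37°, forward 2.7 m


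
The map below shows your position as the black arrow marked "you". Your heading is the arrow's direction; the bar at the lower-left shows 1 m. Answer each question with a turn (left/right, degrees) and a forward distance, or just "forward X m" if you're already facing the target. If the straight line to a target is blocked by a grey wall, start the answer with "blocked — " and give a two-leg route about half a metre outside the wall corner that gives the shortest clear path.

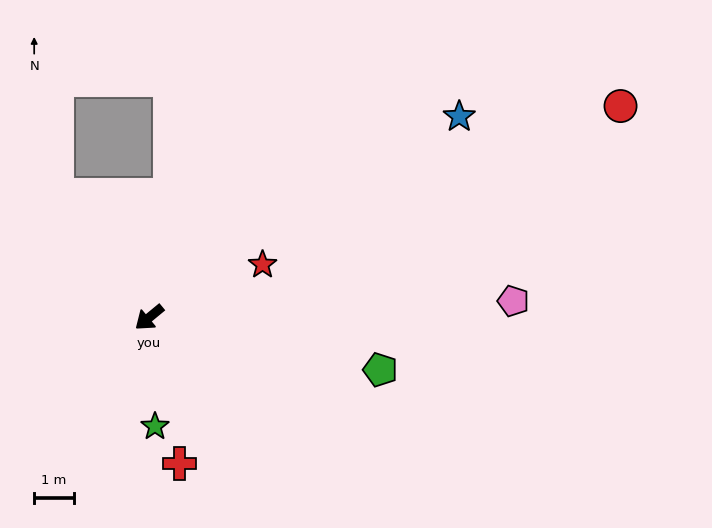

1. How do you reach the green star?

turn left 54°, forward 2.8 m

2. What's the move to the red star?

turn left 165°, forward 3.2 m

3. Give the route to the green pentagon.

turn left 128°, forward 6.0 m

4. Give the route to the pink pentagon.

turn left 143°, forward 9.2 m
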